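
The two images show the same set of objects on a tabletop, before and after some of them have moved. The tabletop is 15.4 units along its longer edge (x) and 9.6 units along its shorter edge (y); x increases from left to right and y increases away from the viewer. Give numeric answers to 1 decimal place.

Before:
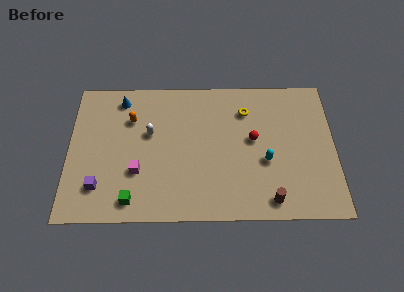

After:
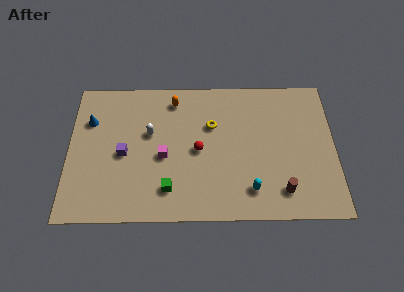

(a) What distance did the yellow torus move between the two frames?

2.2

The yellow torus moved from about (10.3, 7.3) to (8.3, 6.3), a distance of √(2.0² + 1.0²) ≈ 2.2.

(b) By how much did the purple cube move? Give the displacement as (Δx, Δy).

(1.4, 2.2)

From the two frames, the purple cube sits at roughly (1.8, 2.2) before and (3.2, 4.4) after.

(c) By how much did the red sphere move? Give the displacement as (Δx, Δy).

(-3.2, -0.7)

The red sphere started near (10.7, 5.3) and ended near (7.5, 4.6).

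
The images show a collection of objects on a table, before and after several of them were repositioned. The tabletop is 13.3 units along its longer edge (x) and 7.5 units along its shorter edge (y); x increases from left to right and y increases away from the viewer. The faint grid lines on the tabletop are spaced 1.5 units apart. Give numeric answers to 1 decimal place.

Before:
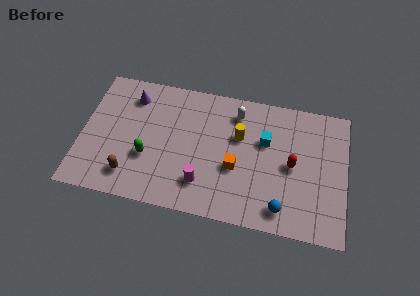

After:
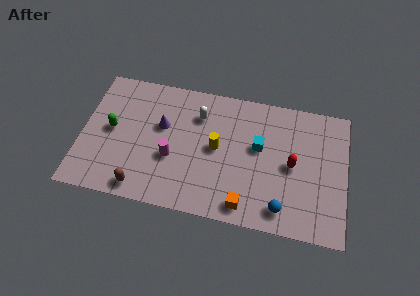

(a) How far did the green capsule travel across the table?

2.2

The green capsule moved from about (3.4, 2.7) to (1.5, 3.9), a distance of √(1.9² + 1.2²) ≈ 2.2.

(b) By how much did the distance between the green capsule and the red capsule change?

+1.8

They were about 7.3 units apart before and 9.1 after — 1.8 units further apart.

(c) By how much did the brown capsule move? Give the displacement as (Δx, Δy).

(0.6, -0.6)

The brown capsule started near (2.6, 1.5) and ended near (3.2, 0.9).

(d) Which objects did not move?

the red capsule and the blue sphere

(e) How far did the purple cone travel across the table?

2.1

The purple cone was near (2.4, 6.0) before and (4.0, 4.6) after, so it travelled √(1.6² + 1.4²) ≈ 2.1 units.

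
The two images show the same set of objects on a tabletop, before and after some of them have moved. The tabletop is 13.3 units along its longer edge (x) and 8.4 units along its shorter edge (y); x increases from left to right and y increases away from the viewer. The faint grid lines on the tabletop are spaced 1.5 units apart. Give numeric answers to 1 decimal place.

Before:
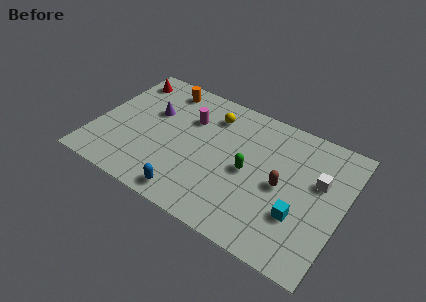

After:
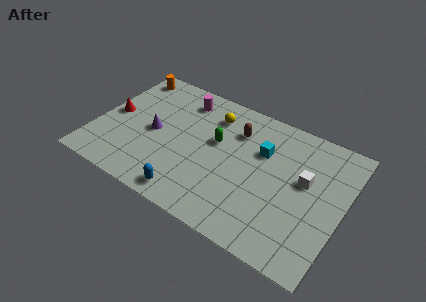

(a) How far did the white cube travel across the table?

0.8

The white cube moved from about (11.9, 5.2) to (11.2, 4.9), a distance of √(0.7² + 0.3²) ≈ 0.8.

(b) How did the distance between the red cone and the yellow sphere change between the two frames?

+0.7

The distance was about 4.9 in the first image and 5.6 in the second, so they moved 0.7 units further apart.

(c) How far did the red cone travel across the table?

2.8

From (1.0, 7.0) to (0.8, 4.2), the red cone covered √(0.2² + 2.8²) ≈ 2.8 units.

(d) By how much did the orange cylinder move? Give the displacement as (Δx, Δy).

(-2.1, 0.1)

From the two frames, the orange cylinder sits at roughly (3.1, 7.2) before and (1.0, 7.3) after.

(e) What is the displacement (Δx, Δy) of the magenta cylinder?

(-0.6, 1.1)

The magenta cylinder was at about (4.8, 5.8) and moved to about (4.2, 6.9).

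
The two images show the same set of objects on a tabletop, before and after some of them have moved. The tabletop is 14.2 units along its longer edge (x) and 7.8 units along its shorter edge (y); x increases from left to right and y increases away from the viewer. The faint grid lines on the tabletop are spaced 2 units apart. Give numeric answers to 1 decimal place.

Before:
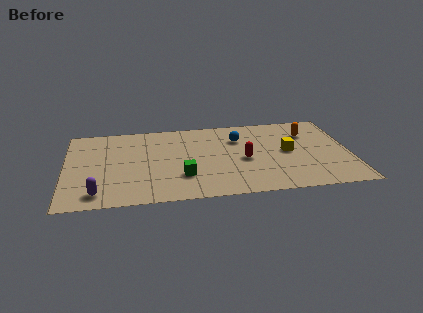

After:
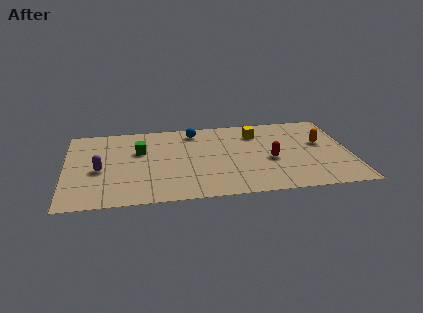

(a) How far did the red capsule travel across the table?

1.3

From (8.9, 3.5) to (10.2, 3.3), the red capsule covered √(1.3² + 0.2²) ≈ 1.3 units.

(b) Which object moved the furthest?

the green cube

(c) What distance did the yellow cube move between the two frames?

2.5

From (11.1, 4.0) to (9.6, 6.0), the yellow cube covered √(1.5² + 2.0²) ≈ 2.5 units.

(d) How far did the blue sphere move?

2.4

From (8.7, 5.6) to (6.5, 6.6), the blue sphere covered √(2.2² + 1.0²) ≈ 2.4 units.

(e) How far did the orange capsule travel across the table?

1.3

The orange capsule was near (12.2, 5.7) before and (12.8, 4.6) after, so it travelled √(0.6² + 1.1²) ≈ 1.3 units.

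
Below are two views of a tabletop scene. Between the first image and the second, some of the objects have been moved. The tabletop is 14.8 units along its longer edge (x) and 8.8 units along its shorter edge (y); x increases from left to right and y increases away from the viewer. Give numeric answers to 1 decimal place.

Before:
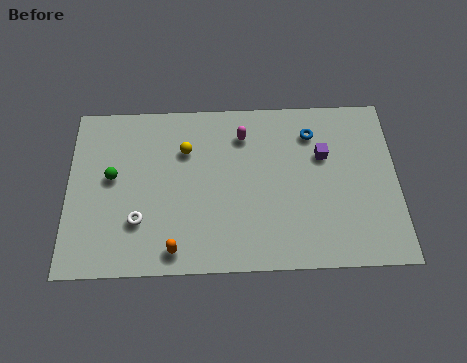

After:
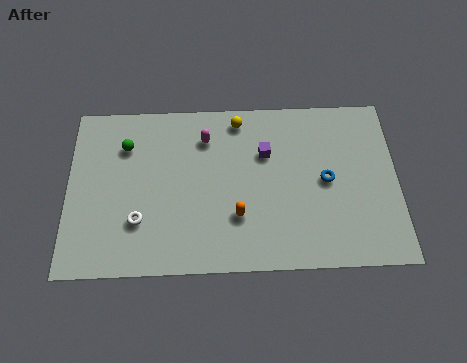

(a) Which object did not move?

the white torus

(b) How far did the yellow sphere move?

2.8

The yellow sphere moved from about (5.3, 6.2) to (7.7, 7.7), a distance of √(2.4² + 1.5²) ≈ 2.8.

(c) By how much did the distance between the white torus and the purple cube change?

-2.3

Before: roughly 8.9 units apart; after: 6.6. That's 2.3 units closer together.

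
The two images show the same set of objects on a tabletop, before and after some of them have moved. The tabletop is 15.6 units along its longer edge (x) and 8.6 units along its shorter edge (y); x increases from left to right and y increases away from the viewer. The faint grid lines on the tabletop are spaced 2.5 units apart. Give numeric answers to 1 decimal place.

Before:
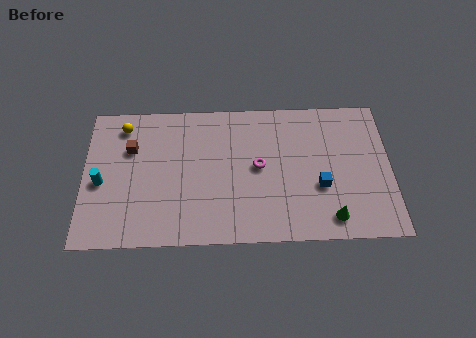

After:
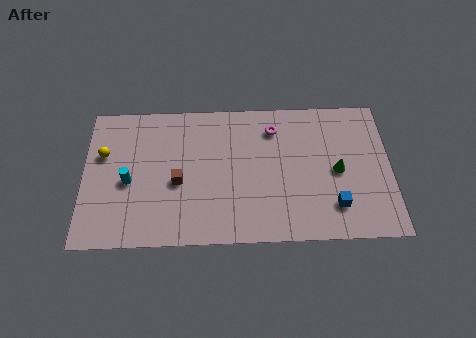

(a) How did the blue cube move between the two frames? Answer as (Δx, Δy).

(0.7, -1.2)

The blue cube started near (12.0, 3.2) and ended near (12.7, 2.0).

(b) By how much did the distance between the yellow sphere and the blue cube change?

+1.4

Before: roughly 10.8 units apart; after: 12.2. That's 1.4 units further apart.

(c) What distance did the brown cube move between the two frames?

3.2

The brown cube was near (2.4, 5.8) before and (4.8, 3.7) after, so it travelled √(2.4² + 2.1²) ≈ 3.2 units.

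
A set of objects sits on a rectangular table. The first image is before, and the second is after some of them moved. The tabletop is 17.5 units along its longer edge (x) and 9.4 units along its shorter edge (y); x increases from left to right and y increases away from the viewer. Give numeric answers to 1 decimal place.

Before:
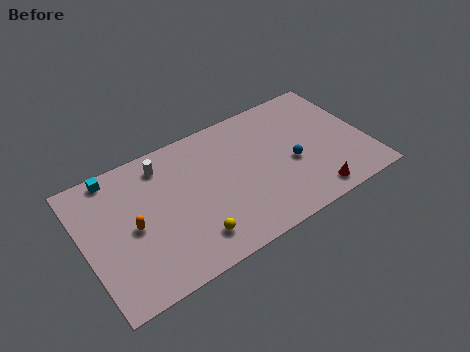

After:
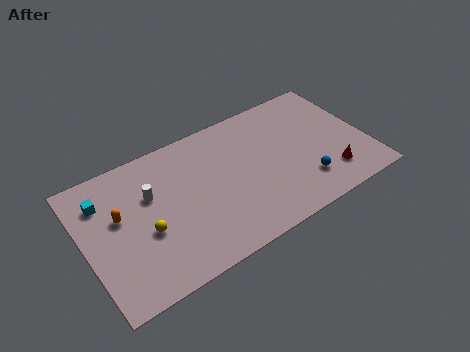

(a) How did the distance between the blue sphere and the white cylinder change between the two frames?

+1.4

Before: roughly 8.5 units apart; after: 9.9. That's 1.4 units further apart.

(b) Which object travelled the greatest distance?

the yellow sphere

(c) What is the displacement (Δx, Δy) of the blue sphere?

(0.5, -1.7)

From the two frames, the blue sphere sits at roughly (12.8, 4.0) before and (13.3, 2.3) after.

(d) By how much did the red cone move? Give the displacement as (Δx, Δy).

(1.3, 0.9)

The red cone started near (13.6, 1.2) and ended near (14.9, 2.1).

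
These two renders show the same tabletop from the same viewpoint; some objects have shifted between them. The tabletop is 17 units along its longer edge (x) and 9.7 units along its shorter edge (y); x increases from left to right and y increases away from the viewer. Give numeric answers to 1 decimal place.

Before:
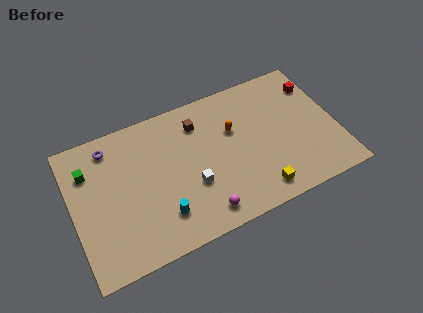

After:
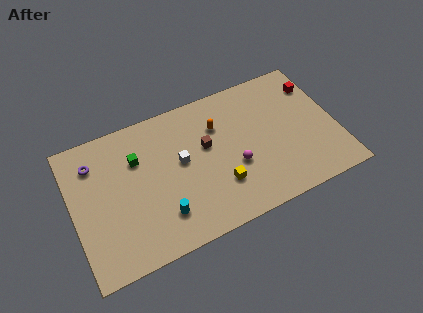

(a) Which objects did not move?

the red cube and the cyan cylinder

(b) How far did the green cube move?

3.1

The green cube moved from about (1.2, 7.1) to (4.3, 6.7), a distance of √(3.1² + 0.4²) ≈ 3.1.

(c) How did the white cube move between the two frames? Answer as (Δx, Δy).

(-0.5, 1.9)

The white cube started near (7.5, 3.5) and ended near (7.0, 5.4).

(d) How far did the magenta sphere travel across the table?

3.3

From (7.9, 1.4) to (10.3, 3.7), the magenta sphere covered √(2.4² + 2.3²) ≈ 3.3 units.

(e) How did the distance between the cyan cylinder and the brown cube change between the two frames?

-1.3

The distance was about 6.1 in the first image and 4.8 in the second, so they moved 1.3 units closer together.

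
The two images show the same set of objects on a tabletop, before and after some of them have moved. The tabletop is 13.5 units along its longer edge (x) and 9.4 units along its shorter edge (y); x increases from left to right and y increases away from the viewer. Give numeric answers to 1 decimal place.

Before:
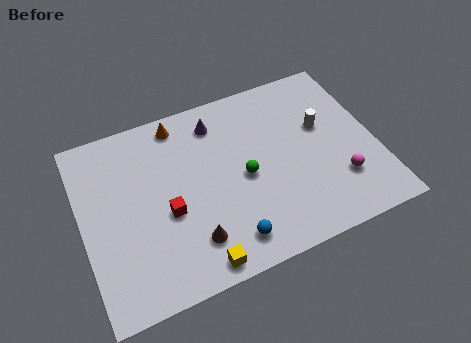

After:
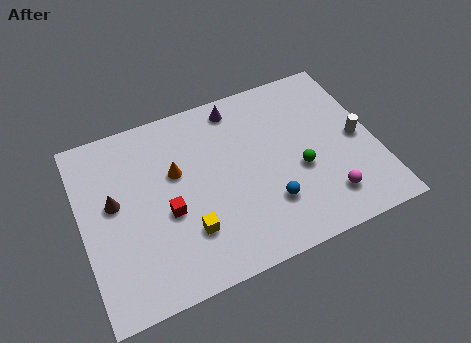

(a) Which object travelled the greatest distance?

the brown cone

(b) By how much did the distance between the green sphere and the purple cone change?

+1.6

They were about 3.4 units apart before and 5.0 after — 1.6 units further apart.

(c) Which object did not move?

the red cube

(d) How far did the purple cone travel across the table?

1.1

The purple cone was near (6.5, 7.7) before and (7.5, 8.2) after, so it travelled √(1.0² + 0.5²) ≈ 1.1 units.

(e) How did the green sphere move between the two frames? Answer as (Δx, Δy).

(2.5, -0.6)

The green sphere started near (7.4, 4.4) and ended near (9.9, 3.8).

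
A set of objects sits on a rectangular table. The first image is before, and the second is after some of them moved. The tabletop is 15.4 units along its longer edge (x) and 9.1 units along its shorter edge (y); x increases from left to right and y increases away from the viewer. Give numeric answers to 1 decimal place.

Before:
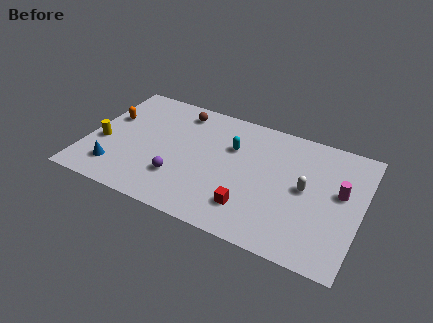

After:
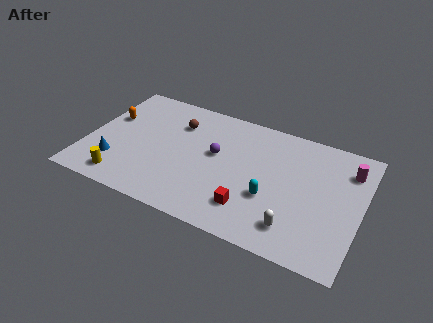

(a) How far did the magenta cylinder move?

1.8

The magenta cylinder was near (14.2, 5.2) before and (14.5, 7.0) after, so it travelled √(0.3² + 1.8²) ≈ 1.8 units.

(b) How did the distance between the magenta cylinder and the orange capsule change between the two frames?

+0.4

Before: roughly 13.2 units apart; after: 13.6. That's 0.4 units further apart.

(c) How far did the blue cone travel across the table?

0.5

From (1.9, 1.9) to (1.8, 2.4), the blue cone covered √(0.1² + 0.5²) ≈ 0.5 units.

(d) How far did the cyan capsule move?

3.8

From (8.0, 6.1) to (10.5, 3.3), the cyan capsule covered √(2.5² + 2.8²) ≈ 3.8 units.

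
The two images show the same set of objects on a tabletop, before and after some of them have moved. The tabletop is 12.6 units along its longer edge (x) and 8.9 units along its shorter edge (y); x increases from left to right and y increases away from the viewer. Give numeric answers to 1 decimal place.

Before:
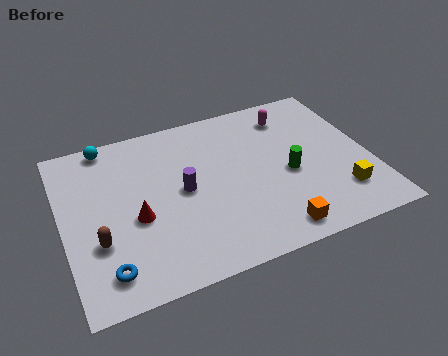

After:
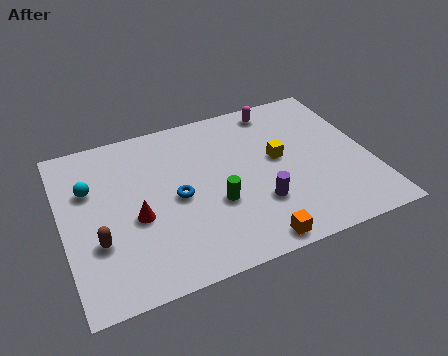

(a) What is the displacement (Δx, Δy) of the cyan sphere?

(-0.9, -2.2)

The cyan sphere started near (2.1, 8.1) and ended near (1.2, 5.9).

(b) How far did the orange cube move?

0.9

From (8.2, 1.1) to (7.3, 0.8), the orange cube covered √(0.9² + 0.3²) ≈ 0.9 units.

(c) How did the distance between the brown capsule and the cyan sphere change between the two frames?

-2.3

They were about 5.2 units apart before and 2.9 after — 2.3 units closer together.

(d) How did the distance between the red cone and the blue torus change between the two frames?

-0.8

They were about 2.6 units apart before and 1.8 after — 0.8 units closer together.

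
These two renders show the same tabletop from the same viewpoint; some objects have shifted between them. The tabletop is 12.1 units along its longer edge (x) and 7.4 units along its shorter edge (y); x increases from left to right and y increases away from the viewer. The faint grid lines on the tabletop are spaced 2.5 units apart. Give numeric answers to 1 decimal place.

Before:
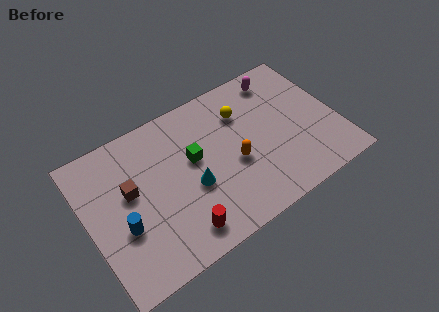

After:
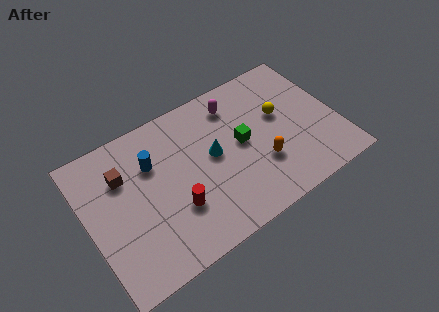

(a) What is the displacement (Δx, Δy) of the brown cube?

(-0.2, 0.9)

The brown cube started near (2.1, 4.3) and ended near (1.9, 5.2).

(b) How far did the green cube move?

2.3

From (5.2, 4.3) to (7.5, 3.9), the green cube covered √(2.3² + 0.4²) ≈ 2.3 units.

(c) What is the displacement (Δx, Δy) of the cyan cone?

(1.2, 1.0)

The cyan cone was at about (4.9, 3.0) and moved to about (6.1, 4.0).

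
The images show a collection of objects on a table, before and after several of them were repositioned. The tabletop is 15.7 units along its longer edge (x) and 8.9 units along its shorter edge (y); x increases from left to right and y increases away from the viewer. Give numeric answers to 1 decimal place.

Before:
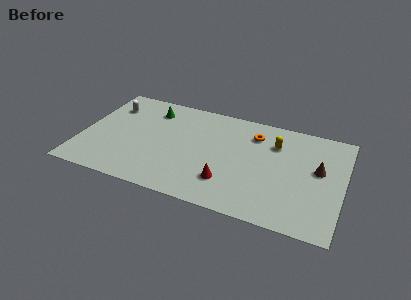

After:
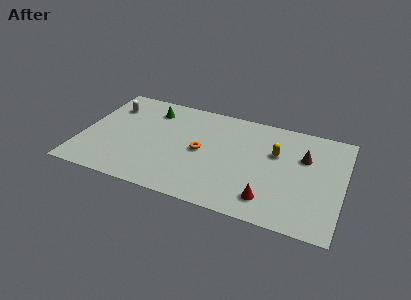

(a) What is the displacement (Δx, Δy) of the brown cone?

(-0.9, 0.8)

The brown cone started near (14.2, 5.1) and ended near (13.3, 5.9).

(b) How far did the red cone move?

2.6

The red cone moved from about (9.0, 2.3) to (11.5, 1.7), a distance of √(2.5² + 0.6²) ≈ 2.6.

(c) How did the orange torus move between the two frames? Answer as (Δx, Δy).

(-3.0, -2.5)

The orange torus was at about (10.2, 6.9) and moved to about (7.2, 4.4).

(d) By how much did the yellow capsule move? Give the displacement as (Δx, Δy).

(0.1, -0.8)

The yellow capsule was at about (11.5, 6.5) and moved to about (11.6, 5.7).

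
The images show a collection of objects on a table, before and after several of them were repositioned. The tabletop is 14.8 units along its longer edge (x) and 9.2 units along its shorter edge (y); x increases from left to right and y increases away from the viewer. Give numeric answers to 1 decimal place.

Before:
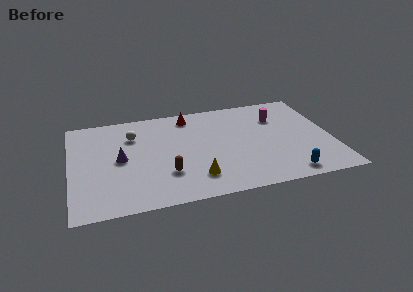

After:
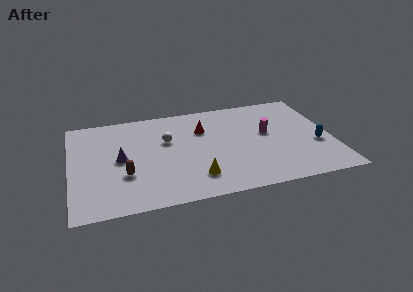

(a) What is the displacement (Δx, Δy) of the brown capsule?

(-2.3, 0.4)

The brown capsule was at about (5.3, 2.7) and moved to about (3.0, 3.1).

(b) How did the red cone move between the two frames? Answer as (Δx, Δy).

(0.7, -1.5)

From the two frames, the red cone sits at roughly (6.9, 7.9) before and (7.6, 6.4) after.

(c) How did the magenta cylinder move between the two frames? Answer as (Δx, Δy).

(-0.7, -1.4)

The magenta cylinder was at about (11.9, 6.6) and moved to about (11.2, 5.2).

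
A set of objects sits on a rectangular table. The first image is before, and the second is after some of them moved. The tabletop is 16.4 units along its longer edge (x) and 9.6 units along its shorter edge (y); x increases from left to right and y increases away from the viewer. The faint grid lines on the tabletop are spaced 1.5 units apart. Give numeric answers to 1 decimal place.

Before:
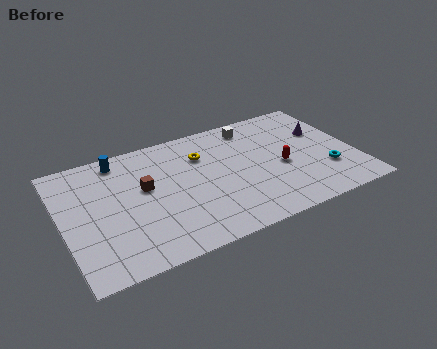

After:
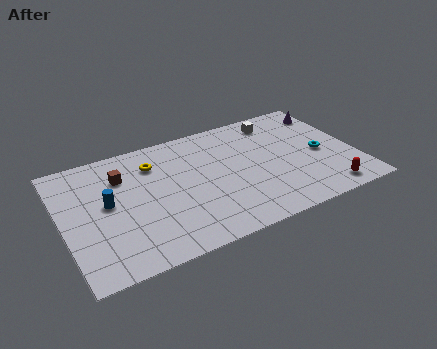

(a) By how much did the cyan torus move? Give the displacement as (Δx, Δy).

(-0.1, 1.5)

From the two frames, the cyan torus sits at roughly (14.6, 2.9) before and (14.5, 4.4) after.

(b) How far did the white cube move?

1.4

From (11.1, 8.2) to (12.5, 8.1), the white cube covered √(1.4² + 0.1²) ≈ 1.4 units.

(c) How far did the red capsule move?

3.7

The red capsule moved from about (12.2, 4.2) to (14.3, 1.2), a distance of √(2.1² + 3.0²) ≈ 3.7.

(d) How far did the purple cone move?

1.7

The purple cone moved from about (14.9, 6.2) to (15.5, 7.8), a distance of √(0.6² + 1.6²) ≈ 1.7.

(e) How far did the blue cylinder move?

3.4

The blue cylinder moved from about (3.5, 8.4) to (2.5, 5.2), a distance of √(1.0² + 3.2²) ≈ 3.4.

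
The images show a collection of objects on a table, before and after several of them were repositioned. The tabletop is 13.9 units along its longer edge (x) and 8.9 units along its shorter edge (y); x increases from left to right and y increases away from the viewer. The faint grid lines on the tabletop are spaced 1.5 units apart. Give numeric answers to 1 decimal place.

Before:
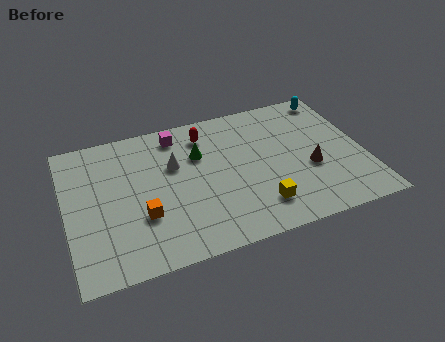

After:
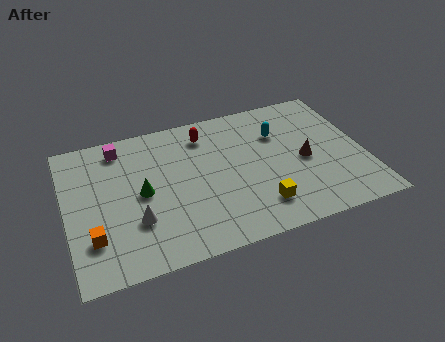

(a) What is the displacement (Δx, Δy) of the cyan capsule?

(-2.8, -1.7)

From the two frames, the cyan capsule sits at roughly (12.9, 7.9) before and (10.1, 6.2) after.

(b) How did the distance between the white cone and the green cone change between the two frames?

+0.4

Before: roughly 1.2 units apart; after: 1.6. That's 0.4 units further apart.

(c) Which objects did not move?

the yellow cube and the red capsule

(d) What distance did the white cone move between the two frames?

3.5

The white cone moved from about (5.1, 5.7) to (3.1, 2.8), a distance of √(2.0² + 2.9²) ≈ 3.5.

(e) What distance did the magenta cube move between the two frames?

2.7

From (5.4, 7.6) to (2.7, 7.6), the magenta cube covered √(2.7² + 0.0²) ≈ 2.7 units.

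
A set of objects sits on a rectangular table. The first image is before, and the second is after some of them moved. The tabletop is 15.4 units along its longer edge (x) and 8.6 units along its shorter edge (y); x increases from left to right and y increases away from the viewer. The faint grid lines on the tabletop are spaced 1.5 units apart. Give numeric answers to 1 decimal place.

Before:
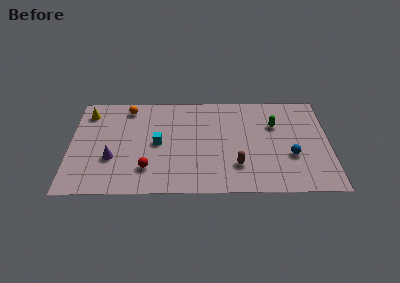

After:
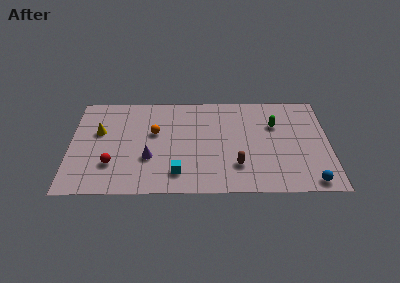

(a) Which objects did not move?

the green capsule and the brown capsule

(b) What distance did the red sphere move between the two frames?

2.1

From (4.6, 2.1) to (2.5, 2.5), the red sphere covered √(2.1² + 0.4²) ≈ 2.1 units.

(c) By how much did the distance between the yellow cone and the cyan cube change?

+0.9

The distance was about 5.0 in the first image and 5.9 in the second, so they moved 0.9 units further apart.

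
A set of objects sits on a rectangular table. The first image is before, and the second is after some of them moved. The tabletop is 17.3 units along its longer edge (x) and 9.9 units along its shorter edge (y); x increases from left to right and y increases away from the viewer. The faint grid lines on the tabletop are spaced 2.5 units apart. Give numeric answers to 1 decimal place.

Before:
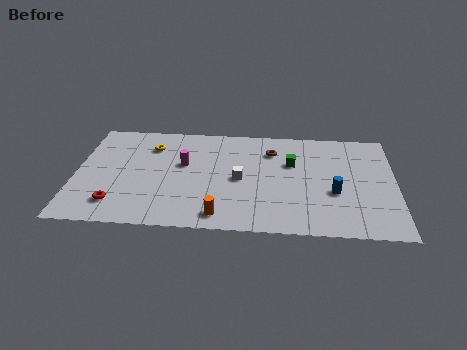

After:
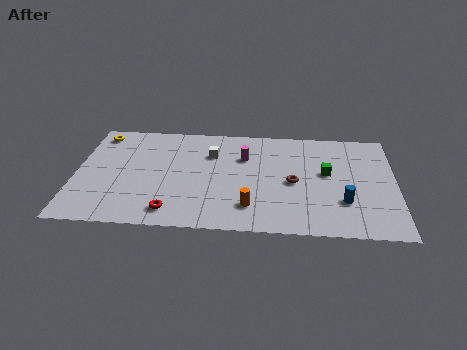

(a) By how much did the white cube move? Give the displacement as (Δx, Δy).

(-1.6, 2.3)

The white cube was at about (8.9, 4.7) and moved to about (7.3, 7.0).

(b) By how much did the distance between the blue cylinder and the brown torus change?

-1.9

Before: roughly 5.0 units apart; after: 3.1. That's 1.9 units closer together.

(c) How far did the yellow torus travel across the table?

3.1

From (4.0, 7.5) to (1.1, 8.5), the yellow torus covered √(2.9² + 1.0²) ≈ 3.1 units.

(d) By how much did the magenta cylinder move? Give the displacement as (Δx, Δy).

(3.3, 0.9)

From the two frames, the magenta cylinder sits at roughly (5.8, 5.9) before and (9.1, 6.8) after.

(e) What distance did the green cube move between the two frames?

2.1

The green cube was near (11.7, 6.4) before and (13.6, 5.6) after, so it travelled √(1.9² + 0.8²) ≈ 2.1 units.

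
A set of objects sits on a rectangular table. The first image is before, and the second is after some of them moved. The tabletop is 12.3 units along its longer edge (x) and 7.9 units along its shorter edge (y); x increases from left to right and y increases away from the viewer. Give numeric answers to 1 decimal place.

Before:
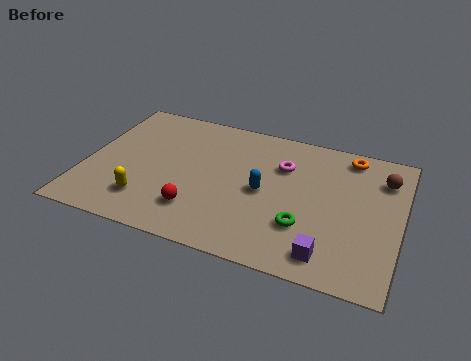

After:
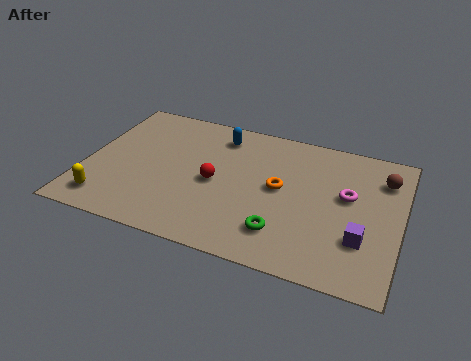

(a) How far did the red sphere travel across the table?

1.9

From (4.6, 1.9) to (5.1, 3.7), the red sphere covered √(0.5² + 1.8²) ≈ 1.9 units.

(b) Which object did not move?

the brown sphere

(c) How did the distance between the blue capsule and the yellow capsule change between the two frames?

+1.7

They were about 4.8 units apart before and 6.5 after — 1.7 units further apart.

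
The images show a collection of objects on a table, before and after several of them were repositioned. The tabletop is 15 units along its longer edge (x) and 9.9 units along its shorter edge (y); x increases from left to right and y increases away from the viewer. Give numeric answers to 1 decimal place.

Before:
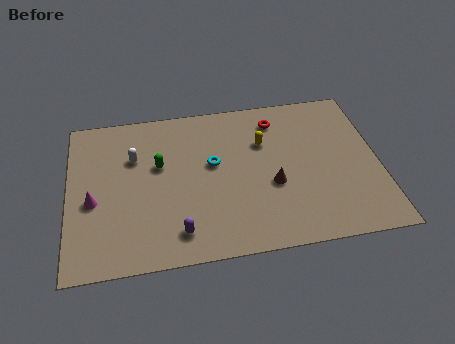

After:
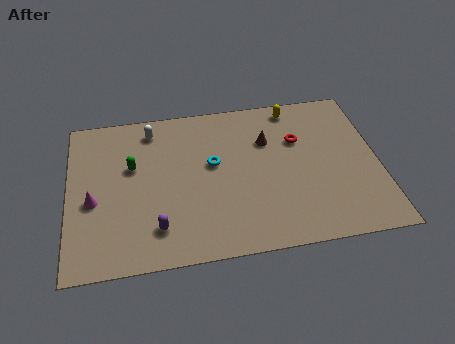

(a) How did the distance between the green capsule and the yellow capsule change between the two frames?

+3.3

They were about 5.1 units apart before and 8.4 after — 3.3 units further apart.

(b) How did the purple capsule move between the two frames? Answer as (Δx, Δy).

(-1.0, 0.4)

The purple capsule started near (5.2, 1.7) and ended near (4.2, 2.1).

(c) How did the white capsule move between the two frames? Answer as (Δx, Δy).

(0.9, 1.7)

The white capsule started near (3.2, 6.7) and ended near (4.1, 8.4).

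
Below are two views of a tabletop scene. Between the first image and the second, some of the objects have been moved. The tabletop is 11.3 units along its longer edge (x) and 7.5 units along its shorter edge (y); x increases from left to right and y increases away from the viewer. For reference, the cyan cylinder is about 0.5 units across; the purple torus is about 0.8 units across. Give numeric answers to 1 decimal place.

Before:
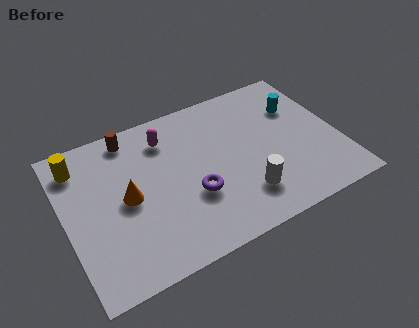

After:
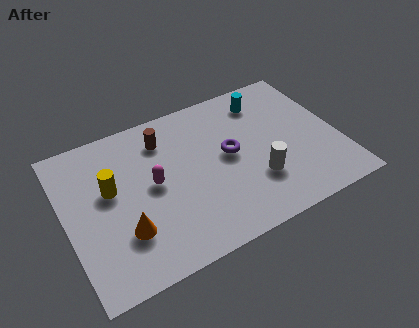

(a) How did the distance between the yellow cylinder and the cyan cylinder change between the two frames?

-2.2

The distance was about 9.1 in the first image and 6.9 in the second, so they moved 2.2 units closer together.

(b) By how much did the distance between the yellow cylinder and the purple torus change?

-0.6

The distance was about 5.5 in the first image and 4.9 in the second, so they moved 0.6 units closer together.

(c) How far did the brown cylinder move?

1.5

From (3.0, 6.6) to (4.3, 5.9), the brown cylinder covered √(1.3² + 0.7²) ≈ 1.5 units.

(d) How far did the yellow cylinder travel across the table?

2.0

From (0.8, 6.1) to (1.9, 4.4), the yellow cylinder covered √(1.1² + 1.7²) ≈ 2.0 units.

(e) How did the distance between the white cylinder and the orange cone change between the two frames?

+0.5

They were about 5.0 units apart before and 5.5 after — 0.5 units further apart.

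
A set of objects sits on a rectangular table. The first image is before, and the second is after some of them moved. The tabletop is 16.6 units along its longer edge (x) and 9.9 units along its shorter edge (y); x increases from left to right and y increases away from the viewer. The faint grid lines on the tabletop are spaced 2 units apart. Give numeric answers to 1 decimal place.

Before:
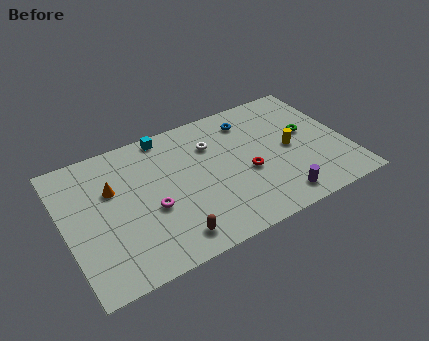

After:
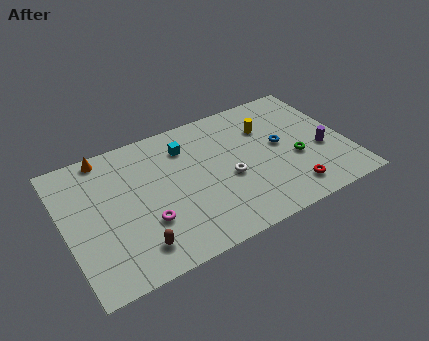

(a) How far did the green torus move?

2.0

From (14.5, 5.6) to (13.5, 3.9), the green torus covered √(1.0² + 1.7²) ≈ 2.0 units.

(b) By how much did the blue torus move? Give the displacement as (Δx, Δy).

(1.5, -2.7)

From the two frames, the blue torus sits at roughly (11.3, 8.0) before and (12.8, 5.3) after.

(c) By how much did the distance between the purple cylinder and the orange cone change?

+2.9

The distance was about 10.4 in the first image and 13.3 in the second, so they moved 2.9 units further apart.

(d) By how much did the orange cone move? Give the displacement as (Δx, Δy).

(-0.1, 2.6)

The orange cone was at about (2.9, 6.4) and moved to about (2.8, 9.0).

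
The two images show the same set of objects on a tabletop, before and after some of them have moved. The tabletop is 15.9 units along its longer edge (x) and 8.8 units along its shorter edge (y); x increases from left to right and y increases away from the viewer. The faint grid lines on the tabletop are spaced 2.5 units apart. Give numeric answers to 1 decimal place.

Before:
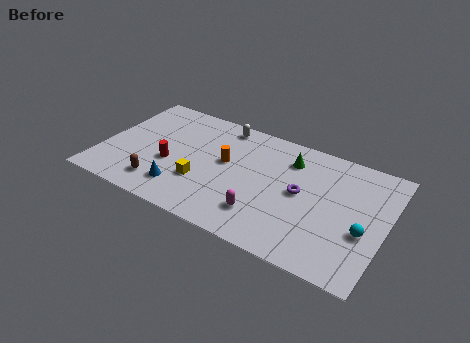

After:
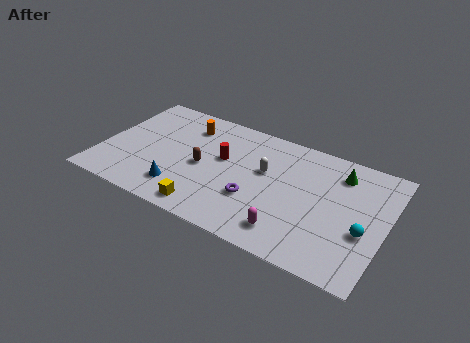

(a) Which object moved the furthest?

the white capsule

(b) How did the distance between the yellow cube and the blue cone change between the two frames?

+0.4

The distance was about 1.4 in the first image and 1.8 in the second, so they moved 0.4 units further apart.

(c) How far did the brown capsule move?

3.2

The brown capsule moved from about (3.6, 1.7) to (5.7, 4.1), a distance of √(2.1² + 2.4²) ≈ 3.2.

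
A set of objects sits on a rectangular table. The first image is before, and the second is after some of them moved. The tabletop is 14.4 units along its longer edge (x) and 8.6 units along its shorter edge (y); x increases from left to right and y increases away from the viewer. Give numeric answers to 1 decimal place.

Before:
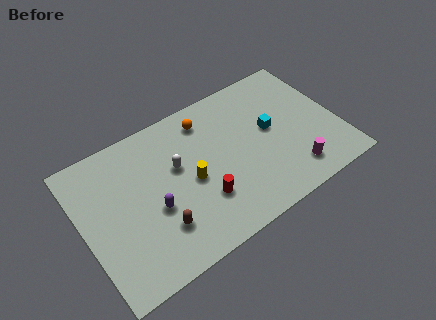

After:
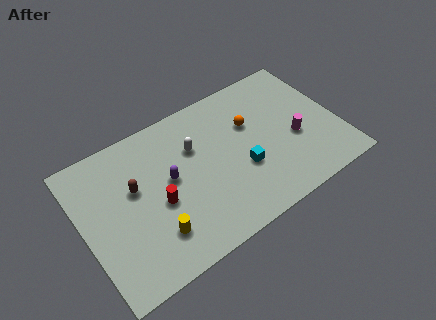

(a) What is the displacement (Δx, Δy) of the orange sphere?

(2.3, -1.5)

From the two frames, the orange sphere sits at roughly (7.4, 7.1) before and (9.7, 5.6) after.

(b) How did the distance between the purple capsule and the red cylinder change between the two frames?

-1.5

They were about 2.8 units apart before and 1.3 after — 1.5 units closer together.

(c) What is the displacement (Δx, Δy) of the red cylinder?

(-2.3, 1.1)

The red cylinder was at about (6.4, 2.6) and moved to about (4.1, 3.7).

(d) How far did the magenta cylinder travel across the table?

2.0

The magenta cylinder was near (11.4, 1.6) before and (11.9, 3.5) after, so it travelled √(0.5² + 1.9²) ≈ 2.0 units.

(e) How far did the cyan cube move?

2.4

The cyan cube moved from about (10.7, 4.7) to (8.8, 3.2), a distance of √(1.9² + 1.5²) ≈ 2.4.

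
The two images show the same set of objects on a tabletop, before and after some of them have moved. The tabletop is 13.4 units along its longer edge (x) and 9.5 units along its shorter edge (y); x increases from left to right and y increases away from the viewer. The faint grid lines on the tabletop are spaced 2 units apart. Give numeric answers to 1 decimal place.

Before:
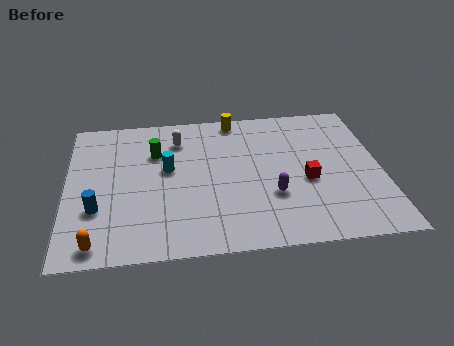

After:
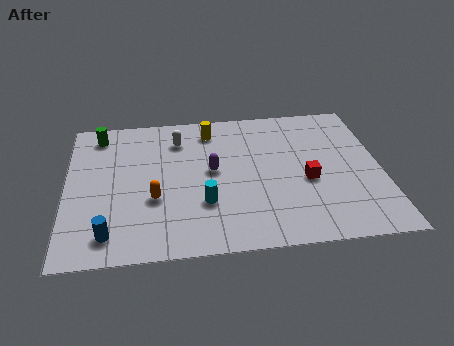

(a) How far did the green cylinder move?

2.8

The green cylinder moved from about (3.8, 6.6) to (1.4, 8.1), a distance of √(2.4² + 1.5²) ≈ 2.8.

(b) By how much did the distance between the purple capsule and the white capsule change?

-3.0

They were about 5.7 units apart before and 2.7 after — 3.0 units closer together.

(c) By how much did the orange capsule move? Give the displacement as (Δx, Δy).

(2.4, 2.5)

From the two frames, the orange capsule sits at roughly (1.3, 1.0) before and (3.7, 3.5) after.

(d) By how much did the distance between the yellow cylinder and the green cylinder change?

+0.8

They were about 4.0 units apart before and 4.8 after — 0.8 units further apart.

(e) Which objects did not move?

the red cube and the white capsule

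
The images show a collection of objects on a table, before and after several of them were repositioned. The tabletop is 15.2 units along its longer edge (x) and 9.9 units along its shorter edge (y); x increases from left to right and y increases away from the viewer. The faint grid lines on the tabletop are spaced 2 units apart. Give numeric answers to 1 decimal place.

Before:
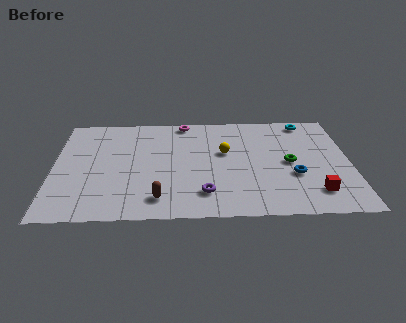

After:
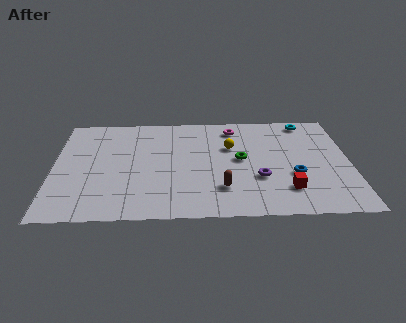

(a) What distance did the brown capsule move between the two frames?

3.3

From (5.4, 1.7) to (8.6, 2.5), the brown capsule covered √(3.2² + 0.8²) ≈ 3.3 units.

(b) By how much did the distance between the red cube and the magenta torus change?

-3.1

They were about 9.6 units apart before and 6.5 after — 3.1 units closer together.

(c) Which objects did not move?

the blue torus and the cyan torus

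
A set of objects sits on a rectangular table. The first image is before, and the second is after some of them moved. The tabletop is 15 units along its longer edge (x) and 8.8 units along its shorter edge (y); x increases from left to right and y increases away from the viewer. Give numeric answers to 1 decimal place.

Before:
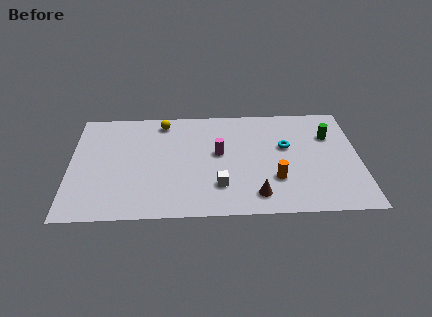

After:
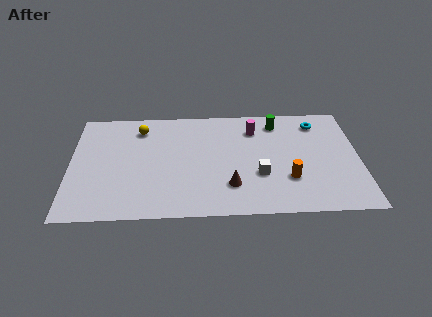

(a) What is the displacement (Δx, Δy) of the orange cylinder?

(0.7, 0.0)

The orange cylinder started near (10.6, 2.7) and ended near (11.3, 2.7).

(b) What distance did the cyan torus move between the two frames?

2.5

The cyan torus was near (11.2, 5.3) before and (12.9, 7.2) after, so it travelled √(1.7² + 1.9²) ≈ 2.5 units.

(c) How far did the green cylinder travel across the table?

3.0

The green cylinder was near (13.5, 6.1) before and (10.8, 7.3) after, so it travelled √(2.7² + 1.2²) ≈ 3.0 units.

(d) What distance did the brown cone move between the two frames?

1.5

The brown cone was near (9.6, 1.5) before and (8.3, 2.3) after, so it travelled √(1.3² + 0.8²) ≈ 1.5 units.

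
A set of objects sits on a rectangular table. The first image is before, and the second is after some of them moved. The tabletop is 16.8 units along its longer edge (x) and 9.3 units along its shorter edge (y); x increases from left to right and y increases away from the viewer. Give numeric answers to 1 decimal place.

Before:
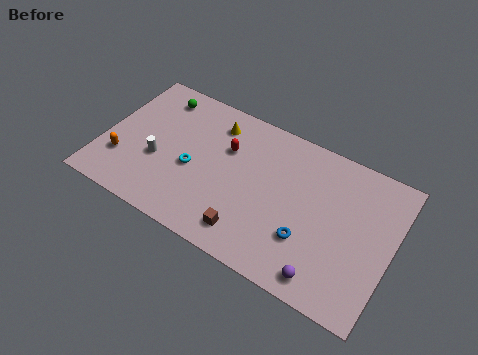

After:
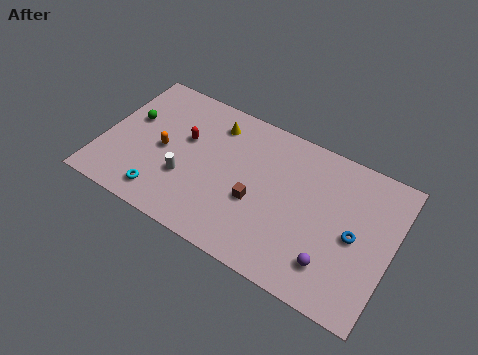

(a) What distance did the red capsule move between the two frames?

2.5

The red capsule was near (7.0, 6.2) before and (4.6, 5.7) after, so it travelled √(2.4² + 0.5²) ≈ 2.5 units.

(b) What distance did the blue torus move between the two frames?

2.9

The blue torus was near (12.2, 2.9) before and (14.7, 4.4) after, so it travelled √(2.5² + 1.5²) ≈ 2.9 units.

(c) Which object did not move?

the yellow cone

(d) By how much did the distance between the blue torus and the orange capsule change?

+0.3

The distance was about 10.9 in the first image and 11.2 in the second, so they moved 0.3 units further apart.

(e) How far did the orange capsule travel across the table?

2.8

The orange capsule was near (1.3, 2.7) before and (3.5, 4.4) after, so it travelled √(2.2² + 1.7²) ≈ 2.8 units.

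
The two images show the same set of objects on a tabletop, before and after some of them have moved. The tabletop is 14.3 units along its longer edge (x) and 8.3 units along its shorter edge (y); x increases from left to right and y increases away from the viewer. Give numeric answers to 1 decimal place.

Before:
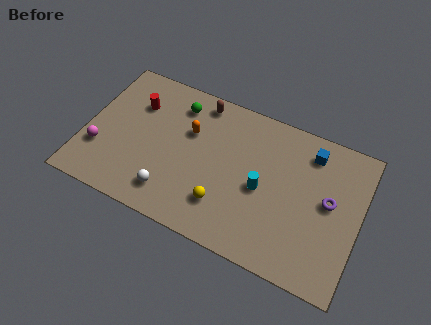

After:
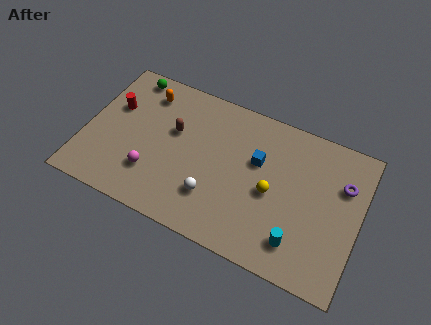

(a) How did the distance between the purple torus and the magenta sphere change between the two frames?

-1.8

They were about 12.0 units apart before and 10.2 after — 1.8 units closer together.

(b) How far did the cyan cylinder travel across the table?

3.0

The cyan cylinder was near (9.3, 3.8) before and (11.4, 1.7) after, so it travelled √(2.1² + 2.1²) ≈ 3.0 units.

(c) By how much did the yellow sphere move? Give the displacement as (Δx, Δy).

(2.3, 1.7)

The yellow sphere started near (7.5, 2.1) and ended near (9.8, 3.8).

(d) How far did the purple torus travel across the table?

1.3

The purple torus was near (12.7, 4.5) before and (13.3, 5.7) after, so it travelled √(0.6² + 1.2²) ≈ 1.3 units.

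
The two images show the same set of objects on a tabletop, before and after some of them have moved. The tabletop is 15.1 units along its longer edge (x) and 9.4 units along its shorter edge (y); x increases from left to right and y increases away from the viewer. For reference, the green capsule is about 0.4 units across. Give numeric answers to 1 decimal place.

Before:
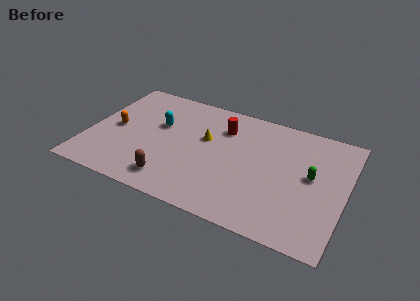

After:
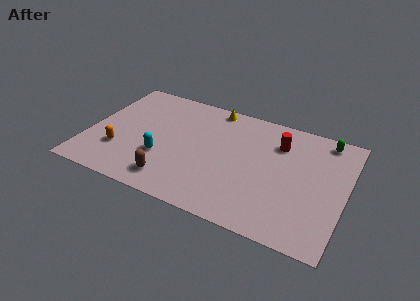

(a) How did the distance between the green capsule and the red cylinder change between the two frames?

-2.8

Before: roughly 5.7 units apart; after: 2.9. That's 2.8 units closer together.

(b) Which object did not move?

the brown capsule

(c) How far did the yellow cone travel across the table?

2.8

From (6.8, 5.7) to (6.9, 8.5), the yellow cone covered √(0.1² + 2.8²) ≈ 2.8 units.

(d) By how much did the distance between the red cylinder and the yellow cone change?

+2.8

Before: roughly 1.6 units apart; after: 4.4. That's 2.8 units further apart.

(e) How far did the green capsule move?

3.2

From (13.1, 5.1) to (13.6, 8.3), the green capsule covered √(0.5² + 3.2²) ≈ 3.2 units.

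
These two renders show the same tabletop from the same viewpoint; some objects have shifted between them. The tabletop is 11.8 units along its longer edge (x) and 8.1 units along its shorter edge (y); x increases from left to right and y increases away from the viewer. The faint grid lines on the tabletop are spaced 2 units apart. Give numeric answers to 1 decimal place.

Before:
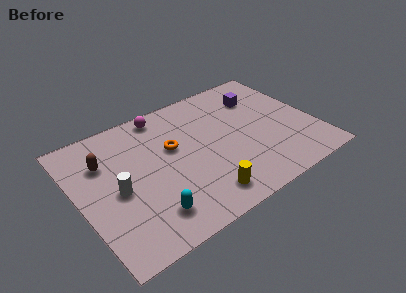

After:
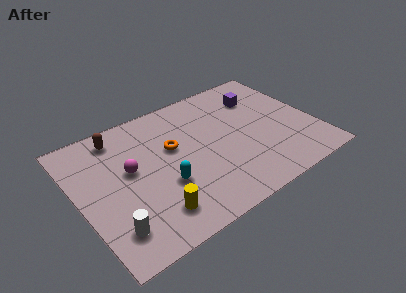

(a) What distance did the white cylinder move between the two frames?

2.1

The white cylinder moved from about (1.8, 3.7) to (1.2, 1.7), a distance of √(0.6² + 2.0²) ≈ 2.1.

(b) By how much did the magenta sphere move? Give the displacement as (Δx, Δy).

(-2.1, -2.6)

From the two frames, the magenta sphere sits at roughly (4.7, 7.2) before and (2.6, 4.6) after.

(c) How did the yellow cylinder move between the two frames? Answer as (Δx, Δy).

(-2.4, 0.3)

The yellow cylinder was at about (5.6, 1.3) and moved to about (3.2, 1.6).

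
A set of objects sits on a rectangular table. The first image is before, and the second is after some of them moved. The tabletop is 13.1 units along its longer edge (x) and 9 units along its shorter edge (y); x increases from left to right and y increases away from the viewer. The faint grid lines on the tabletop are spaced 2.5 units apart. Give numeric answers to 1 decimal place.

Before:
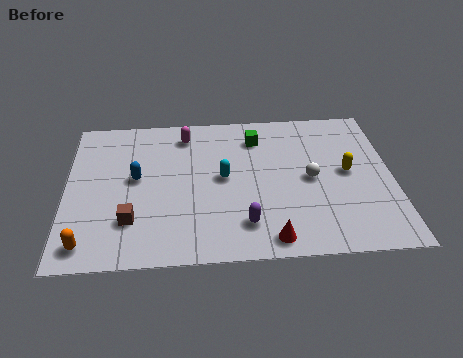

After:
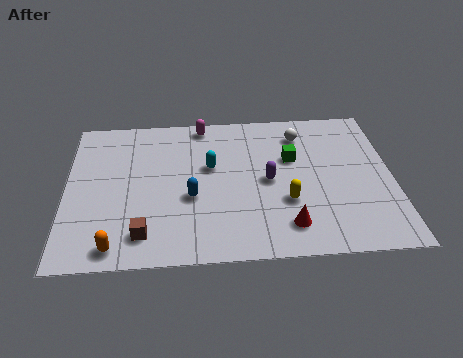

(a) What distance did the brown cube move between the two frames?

0.9

The brown cube was near (2.6, 2.4) before and (3.1, 1.6) after, so it travelled √(0.5² + 0.8²) ≈ 0.9 units.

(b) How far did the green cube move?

2.0

The green cube moved from about (7.7, 7.1) to (9.1, 5.7), a distance of √(1.4² + 1.4²) ≈ 2.0.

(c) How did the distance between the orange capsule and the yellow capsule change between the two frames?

-3.9

Before: roughly 11.0 units apart; after: 7.1. That's 3.9 units closer together.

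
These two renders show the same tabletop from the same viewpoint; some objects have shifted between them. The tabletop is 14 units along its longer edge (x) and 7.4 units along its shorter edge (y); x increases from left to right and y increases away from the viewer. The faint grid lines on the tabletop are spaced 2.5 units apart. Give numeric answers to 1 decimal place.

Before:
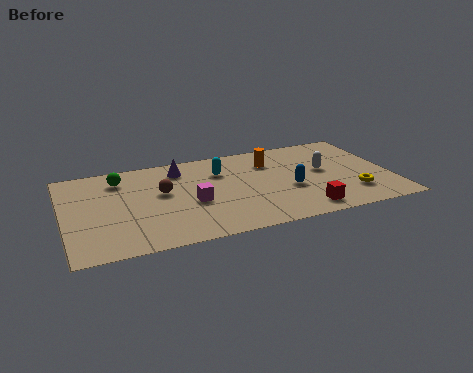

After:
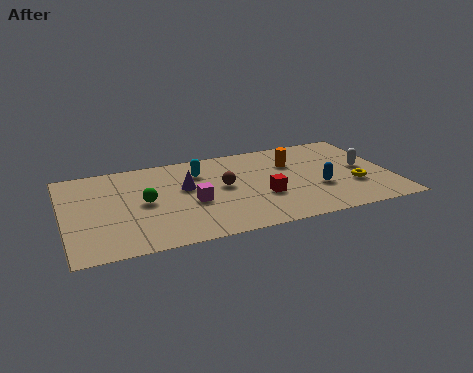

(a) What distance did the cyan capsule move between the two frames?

0.9

The cyan capsule moved from about (6.8, 5.3) to (5.9, 5.5), a distance of √(0.9² + 0.2²) ≈ 0.9.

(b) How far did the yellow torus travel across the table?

0.6

The yellow torus was near (12.2, 1.9) before and (12.3, 2.5) after, so it travelled √(0.1² + 0.6²) ≈ 0.6 units.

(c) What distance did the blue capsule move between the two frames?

1.2

The blue capsule moved from about (9.6, 3.0) to (10.8, 2.7), a distance of √(1.2² + 0.3²) ≈ 1.2.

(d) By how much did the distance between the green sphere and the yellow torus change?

-1.5

The distance was about 10.5 in the first image and 9.0 in the second, so they moved 1.5 units closer together.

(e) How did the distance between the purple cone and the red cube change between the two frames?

-3.3

Before: roughly 6.9 units apart; after: 3.6. That's 3.3 units closer together.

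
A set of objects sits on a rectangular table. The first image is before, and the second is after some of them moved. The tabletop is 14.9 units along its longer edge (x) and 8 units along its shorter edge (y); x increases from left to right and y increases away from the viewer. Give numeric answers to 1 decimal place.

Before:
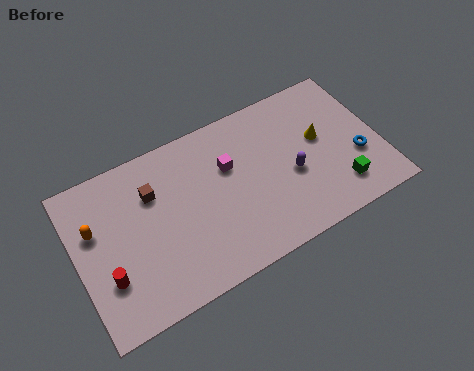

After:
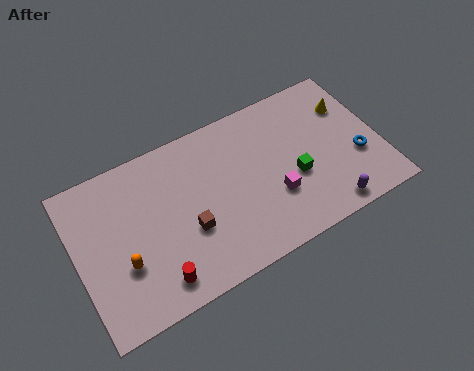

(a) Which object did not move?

the blue torus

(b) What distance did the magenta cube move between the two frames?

3.1

From (7.6, 5.2) to (9.5, 2.7), the magenta cube covered √(1.9² + 2.5²) ≈ 3.1 units.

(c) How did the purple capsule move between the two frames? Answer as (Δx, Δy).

(1.4, -2.5)

The purple capsule was at about (10.5, 3.4) and moved to about (11.9, 0.9).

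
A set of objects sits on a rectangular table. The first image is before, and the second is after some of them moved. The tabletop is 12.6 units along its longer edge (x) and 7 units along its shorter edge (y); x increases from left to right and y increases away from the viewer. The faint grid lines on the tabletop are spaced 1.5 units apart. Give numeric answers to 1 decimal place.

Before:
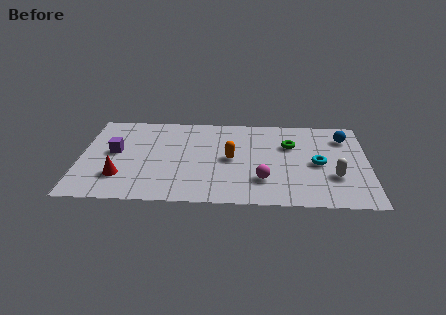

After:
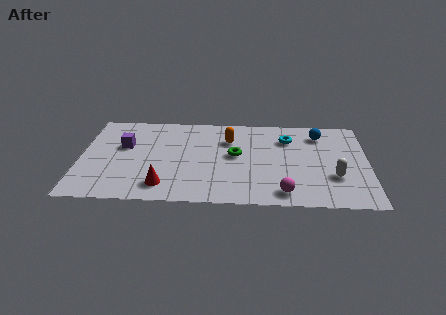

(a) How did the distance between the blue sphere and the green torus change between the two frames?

+1.6

The distance was about 2.5 in the first image and 4.1 in the second, so they moved 1.6 units further apart.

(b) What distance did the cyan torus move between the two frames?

2.3

The cyan torus was near (10.4, 3.3) before and (9.1, 5.2) after, so it travelled √(1.3² + 1.9²) ≈ 2.3 units.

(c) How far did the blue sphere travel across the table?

1.1

From (11.6, 5.4) to (10.5, 5.6), the blue sphere covered √(1.1² + 0.2²) ≈ 1.1 units.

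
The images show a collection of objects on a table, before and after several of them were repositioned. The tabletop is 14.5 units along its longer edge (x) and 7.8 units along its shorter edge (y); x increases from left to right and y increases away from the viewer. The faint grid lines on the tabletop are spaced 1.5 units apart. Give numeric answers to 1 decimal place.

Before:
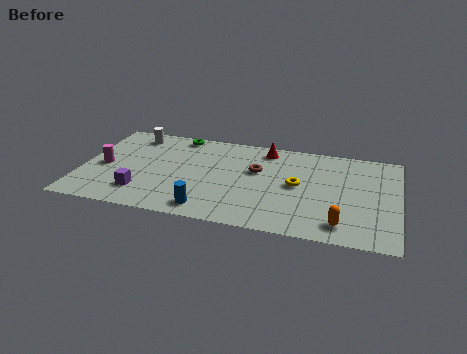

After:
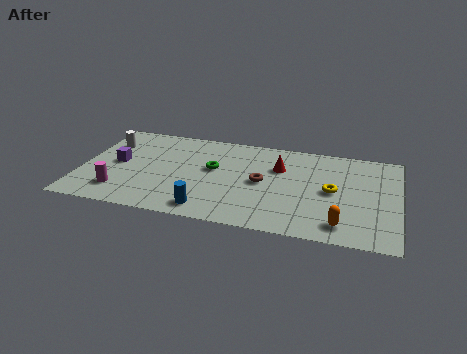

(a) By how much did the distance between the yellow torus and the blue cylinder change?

+1.3

They were about 4.9 units apart before and 6.2 after — 1.3 units further apart.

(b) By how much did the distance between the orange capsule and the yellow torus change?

-0.8

The distance was about 3.4 in the first image and 2.6 in the second, so they moved 0.8 units closer together.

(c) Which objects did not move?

the orange capsule and the blue cylinder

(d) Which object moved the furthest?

the green torus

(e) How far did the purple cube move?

2.6

The purple cube moved from about (2.9, 1.8) to (1.6, 4.0), a distance of √(1.3² + 2.2²) ≈ 2.6.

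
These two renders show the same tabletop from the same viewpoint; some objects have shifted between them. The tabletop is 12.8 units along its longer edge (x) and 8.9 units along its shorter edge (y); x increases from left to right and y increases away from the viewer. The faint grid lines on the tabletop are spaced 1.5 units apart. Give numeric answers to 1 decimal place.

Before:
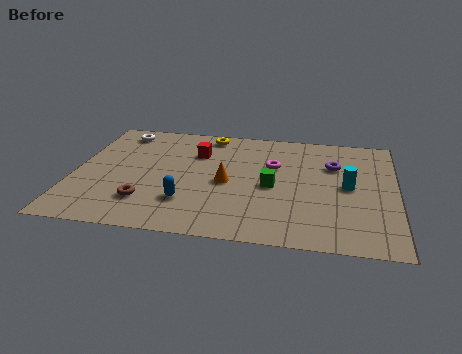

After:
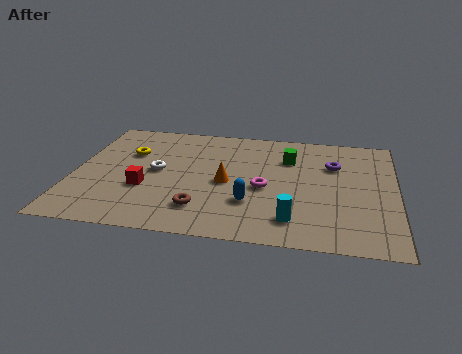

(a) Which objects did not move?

the purple torus and the orange cone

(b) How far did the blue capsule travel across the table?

2.5

The blue capsule was near (4.6, 2.4) before and (7.1, 2.7) after, so it travelled √(2.5² + 0.3²) ≈ 2.5 units.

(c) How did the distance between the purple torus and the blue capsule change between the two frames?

-2.1

Before: roughly 6.8 units apart; after: 4.7. That's 2.1 units closer together.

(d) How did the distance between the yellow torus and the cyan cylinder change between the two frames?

+1.3

They were about 6.6 units apart before and 7.9 after — 1.3 units further apart.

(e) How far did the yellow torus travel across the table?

3.7

From (5.2, 7.9) to (2.1, 5.9), the yellow torus covered √(3.1² + 2.0²) ≈ 3.7 units.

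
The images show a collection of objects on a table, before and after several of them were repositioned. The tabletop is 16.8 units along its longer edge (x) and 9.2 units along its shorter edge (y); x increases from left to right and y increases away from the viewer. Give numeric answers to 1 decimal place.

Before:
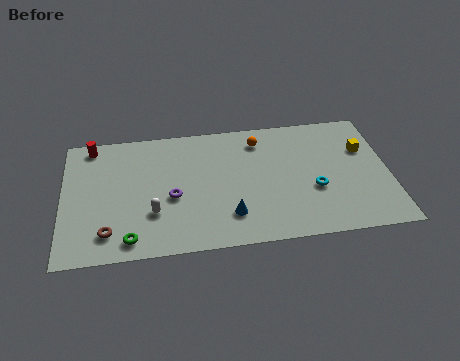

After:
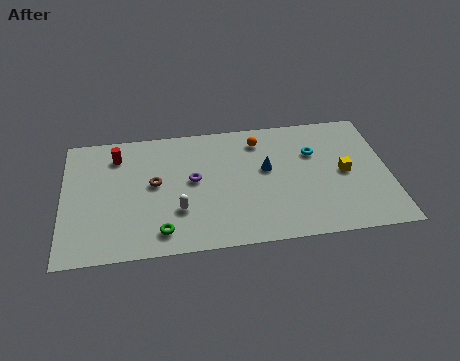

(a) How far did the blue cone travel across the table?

3.7

The blue cone moved from about (8.5, 2.2) to (10.5, 5.3), a distance of √(2.0² + 3.1²) ≈ 3.7.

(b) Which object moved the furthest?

the brown torus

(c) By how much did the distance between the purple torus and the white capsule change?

+0.8

Before: roughly 1.4 units apart; after: 2.2. That's 0.8 units further apart.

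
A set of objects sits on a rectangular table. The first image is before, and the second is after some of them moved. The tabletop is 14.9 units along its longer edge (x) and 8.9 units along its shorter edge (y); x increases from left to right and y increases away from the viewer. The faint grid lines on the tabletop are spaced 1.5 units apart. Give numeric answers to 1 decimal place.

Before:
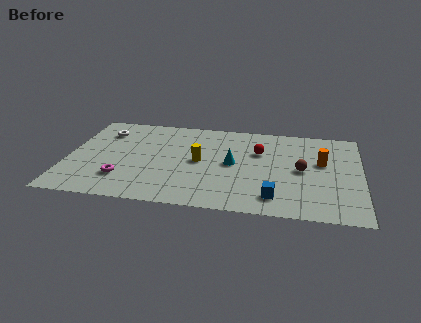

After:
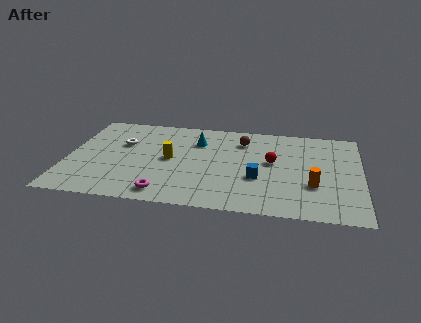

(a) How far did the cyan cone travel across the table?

2.8

The cyan cone moved from about (8.4, 4.5) to (6.5, 6.5), a distance of √(1.9² + 2.0²) ≈ 2.8.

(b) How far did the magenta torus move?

2.5

The magenta torus was near (2.9, 2.3) before and (5.1, 1.2) after, so it travelled √(2.2² + 1.1²) ≈ 2.5 units.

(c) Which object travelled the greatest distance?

the brown sphere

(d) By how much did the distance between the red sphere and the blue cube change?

-2.6

The distance was about 4.4 in the first image and 1.8 in the second, so they moved 2.6 units closer together.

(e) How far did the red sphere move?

1.1

The red sphere was near (9.7, 5.9) before and (10.4, 5.0) after, so it travelled √(0.7² + 0.9²) ≈ 1.1 units.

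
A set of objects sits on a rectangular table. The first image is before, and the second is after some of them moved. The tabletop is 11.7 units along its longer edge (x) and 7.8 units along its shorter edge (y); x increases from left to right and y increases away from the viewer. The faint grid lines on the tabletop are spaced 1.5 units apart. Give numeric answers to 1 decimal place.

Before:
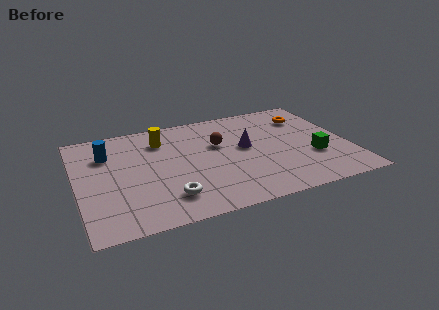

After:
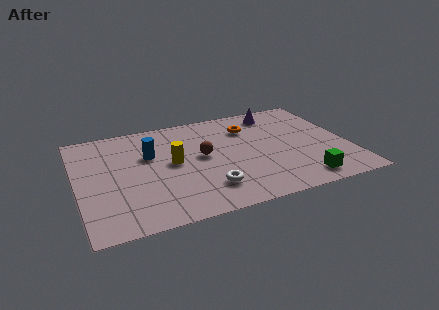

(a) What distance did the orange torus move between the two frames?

2.6

The orange torus was near (10.2, 5.9) before and (7.6, 5.8) after, so it travelled √(2.6² + 0.1²) ≈ 2.6 units.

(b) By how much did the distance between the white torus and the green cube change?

-2.4

The distance was about 6.5 in the first image and 4.1 in the second, so they moved 2.4 units closer together.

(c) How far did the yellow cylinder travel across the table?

1.9

The yellow cylinder was near (3.8, 6.0) before and (4.1, 4.1) after, so it travelled √(0.3² + 1.9²) ≈ 1.9 units.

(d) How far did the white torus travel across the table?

1.7

The white torus was near (3.7, 1.7) before and (5.4, 1.8) after, so it travelled √(1.7² + 0.1²) ≈ 1.7 units.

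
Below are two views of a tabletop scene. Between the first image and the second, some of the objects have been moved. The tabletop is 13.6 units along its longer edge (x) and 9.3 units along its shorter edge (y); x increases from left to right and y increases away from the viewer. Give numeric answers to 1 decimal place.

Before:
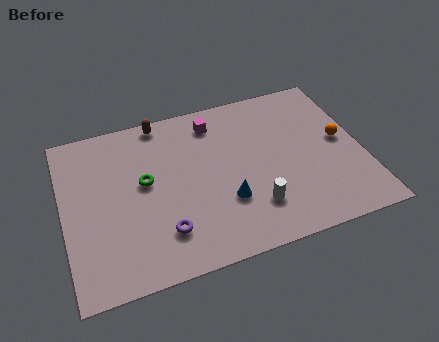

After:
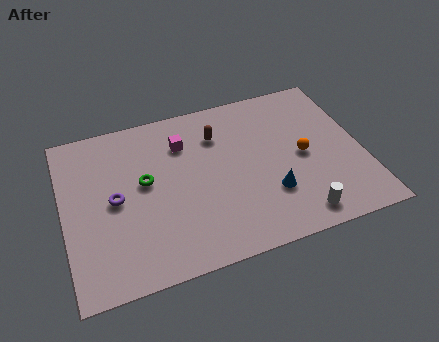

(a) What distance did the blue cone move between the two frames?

2.0

The blue cone moved from about (7.2, 3.0) to (9.2, 2.8), a distance of √(2.0² + 0.2²) ≈ 2.0.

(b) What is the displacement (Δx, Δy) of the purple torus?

(-2.0, 2.4)

From the two frames, the purple torus sits at roughly (4.3, 2.2) before and (2.3, 4.6) after.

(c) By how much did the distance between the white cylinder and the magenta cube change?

+1.8

They were about 5.6 units apart before and 7.4 after — 1.8 units further apart.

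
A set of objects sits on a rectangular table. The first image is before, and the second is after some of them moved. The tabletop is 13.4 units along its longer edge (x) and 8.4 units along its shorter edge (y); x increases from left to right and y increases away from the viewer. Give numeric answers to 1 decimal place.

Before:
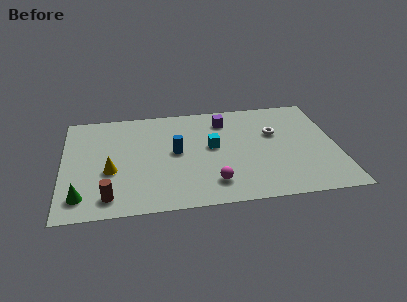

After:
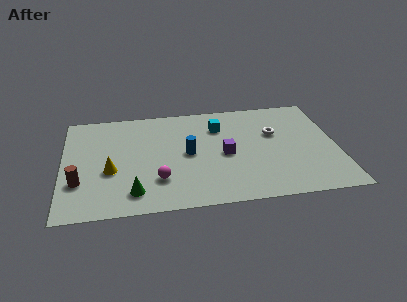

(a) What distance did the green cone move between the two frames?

2.5

The green cone was near (0.9, 1.5) before and (3.4, 1.5) after, so it travelled √(2.5² + 0.0²) ≈ 2.5 units.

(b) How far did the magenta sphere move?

2.7

The magenta sphere was near (7.2, 1.7) before and (4.6, 2.3) after, so it travelled √(2.6² + 0.6²) ≈ 2.7 units.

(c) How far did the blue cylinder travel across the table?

0.6

The blue cylinder moved from about (5.5, 4.4) to (6.1, 4.2), a distance of √(0.6² + 0.2²) ≈ 0.6.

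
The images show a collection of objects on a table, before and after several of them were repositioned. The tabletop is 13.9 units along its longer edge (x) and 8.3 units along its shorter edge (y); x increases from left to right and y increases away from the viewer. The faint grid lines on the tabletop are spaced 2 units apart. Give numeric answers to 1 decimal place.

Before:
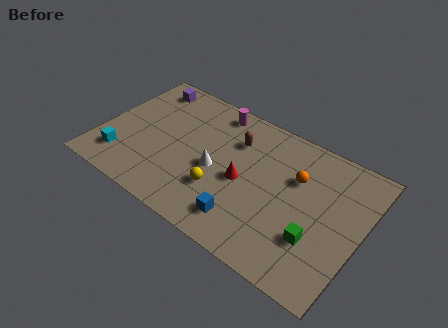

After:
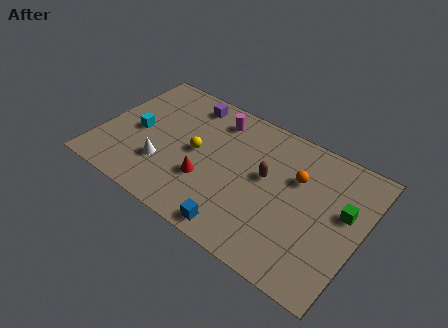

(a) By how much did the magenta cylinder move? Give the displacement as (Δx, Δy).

(0.2, -0.5)

From the two frames, the magenta cylinder sits at roughly (5.5, 7.3) before and (5.7, 6.8) after.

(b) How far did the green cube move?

2.5

The green cube was near (11.8, 2.6) before and (12.9, 4.9) after, so it travelled √(1.1² + 2.3²) ≈ 2.5 units.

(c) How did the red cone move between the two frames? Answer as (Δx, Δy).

(-1.8, -1.0)

From the two frames, the red cone sits at roughly (7.7, 3.8) before and (5.9, 2.8) after.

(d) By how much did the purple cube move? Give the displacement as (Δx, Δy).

(2.4, 0.0)

The purple cube started near (1.7, 7.1) and ended near (4.1, 7.1).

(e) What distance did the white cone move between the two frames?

2.9

The white cone was near (6.2, 3.7) before and (3.6, 2.5) after, so it travelled √(2.6² + 1.2²) ≈ 2.9 units.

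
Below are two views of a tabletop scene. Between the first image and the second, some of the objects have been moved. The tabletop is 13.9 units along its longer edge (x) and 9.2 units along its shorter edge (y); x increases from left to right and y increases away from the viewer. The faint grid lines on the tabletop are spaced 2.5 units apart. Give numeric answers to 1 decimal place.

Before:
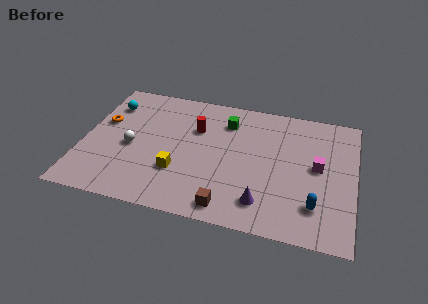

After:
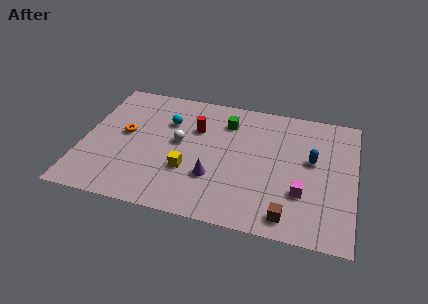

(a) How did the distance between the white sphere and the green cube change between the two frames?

-2.5

The distance was about 5.6 in the first image and 3.1 in the second, so they moved 2.5 units closer together.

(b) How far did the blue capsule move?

3.1

The blue capsule moved from about (12.0, 2.2) to (11.7, 5.3), a distance of √(0.3² + 3.1²) ≈ 3.1.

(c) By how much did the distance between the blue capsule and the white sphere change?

-2.9

Before: roughly 9.7 units apart; after: 6.8. That's 2.9 units closer together.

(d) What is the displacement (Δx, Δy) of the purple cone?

(-2.6, 1.1)

The purple cone was at about (9.4, 1.8) and moved to about (6.8, 2.9).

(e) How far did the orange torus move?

1.3

The orange torus moved from about (0.9, 5.6) to (2.1, 5.0), a distance of √(1.2² + 0.6²) ≈ 1.3.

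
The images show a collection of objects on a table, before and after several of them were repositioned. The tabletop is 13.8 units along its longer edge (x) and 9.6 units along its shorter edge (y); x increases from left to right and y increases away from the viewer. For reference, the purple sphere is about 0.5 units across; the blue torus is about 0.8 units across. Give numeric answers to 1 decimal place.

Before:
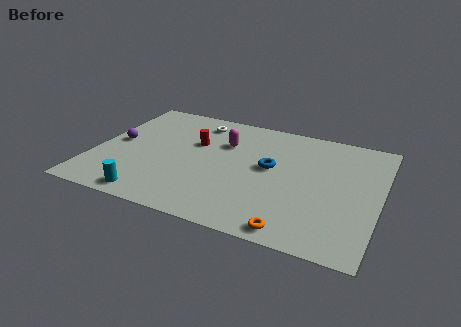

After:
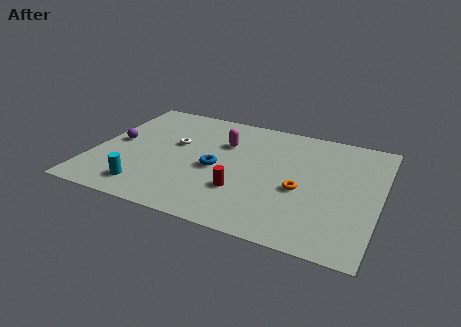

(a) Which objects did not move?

the purple sphere and the magenta capsule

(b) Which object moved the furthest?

the red cylinder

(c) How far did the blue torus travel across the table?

2.7

The blue torus was near (8.5, 5.3) before and (6.0, 4.3) after, so it travelled √(2.5² + 1.0²) ≈ 2.7 units.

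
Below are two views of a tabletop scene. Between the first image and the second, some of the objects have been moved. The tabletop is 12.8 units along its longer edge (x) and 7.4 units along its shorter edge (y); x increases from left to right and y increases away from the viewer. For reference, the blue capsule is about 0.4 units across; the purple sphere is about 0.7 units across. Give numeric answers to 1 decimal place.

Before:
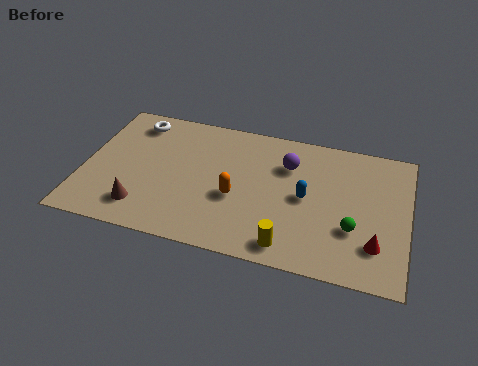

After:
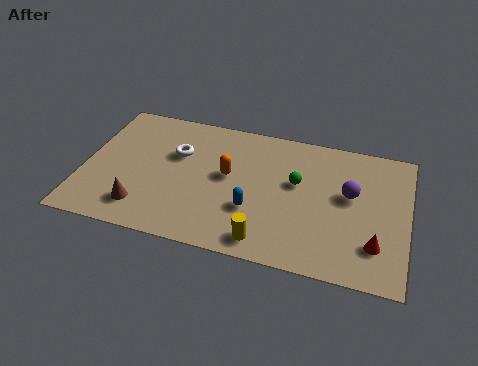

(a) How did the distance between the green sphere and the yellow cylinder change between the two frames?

+0.7

They were about 2.8 units apart before and 3.5 after — 0.7 units further apart.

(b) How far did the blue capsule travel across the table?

2.3

From (8.8, 3.7) to (6.8, 2.5), the blue capsule covered √(2.0² + 1.2²) ≈ 2.3 units.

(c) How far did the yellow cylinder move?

0.9

The yellow cylinder was near (8.3, 1.0) before and (7.4, 1.0) after, so it travelled √(0.9² + 0.0²) ≈ 0.9 units.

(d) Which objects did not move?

the red cone and the brown cone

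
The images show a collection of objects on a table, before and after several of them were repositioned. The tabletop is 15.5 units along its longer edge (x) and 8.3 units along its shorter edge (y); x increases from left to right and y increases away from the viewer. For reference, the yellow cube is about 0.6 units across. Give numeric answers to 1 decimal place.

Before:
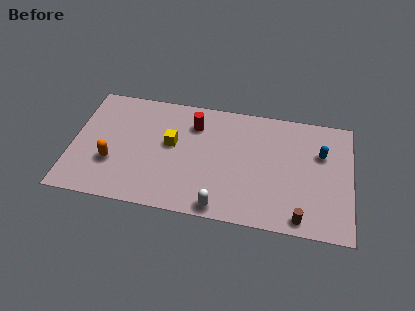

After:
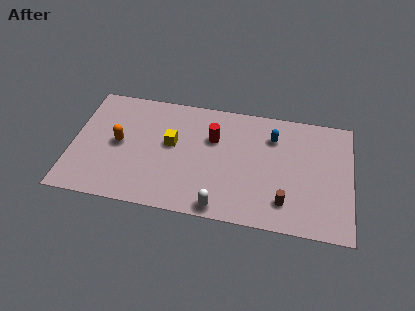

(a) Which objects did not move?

the white capsule and the yellow cube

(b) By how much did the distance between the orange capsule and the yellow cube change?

-0.8

Before: roughly 3.7 units apart; after: 2.9. That's 0.8 units closer together.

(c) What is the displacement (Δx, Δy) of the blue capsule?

(-2.7, 0.7)

From the two frames, the blue capsule sits at roughly (13.8, 5.5) before and (11.1, 6.2) after.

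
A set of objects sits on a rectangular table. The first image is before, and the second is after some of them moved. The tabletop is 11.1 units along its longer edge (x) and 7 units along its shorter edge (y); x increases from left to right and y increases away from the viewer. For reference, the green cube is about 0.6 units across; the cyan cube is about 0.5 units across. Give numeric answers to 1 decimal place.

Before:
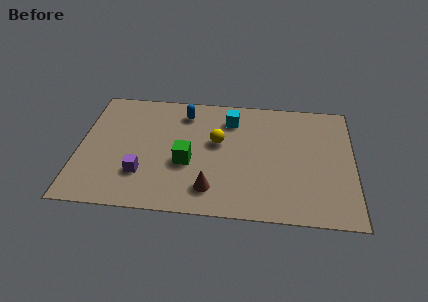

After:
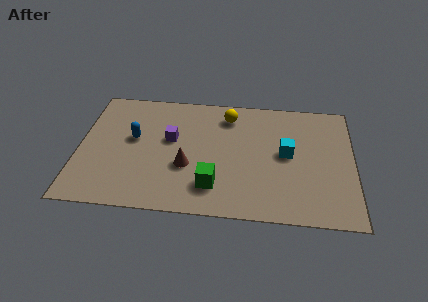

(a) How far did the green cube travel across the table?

1.6

The green cube was near (4.4, 2.8) before and (5.5, 1.6) after, so it travelled √(1.1² + 1.2²) ≈ 1.6 units.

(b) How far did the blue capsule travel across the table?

2.6

The blue capsule was near (4.2, 5.7) before and (2.2, 4.0) after, so it travelled √(2.0² + 1.7²) ≈ 2.6 units.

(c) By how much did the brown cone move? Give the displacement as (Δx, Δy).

(-1.0, 1.2)

The brown cone was at about (5.4, 1.4) and moved to about (4.4, 2.6).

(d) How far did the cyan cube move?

2.9

From (6.1, 5.5) to (8.4, 3.7), the cyan cube covered √(2.3² + 1.8²) ≈ 2.9 units.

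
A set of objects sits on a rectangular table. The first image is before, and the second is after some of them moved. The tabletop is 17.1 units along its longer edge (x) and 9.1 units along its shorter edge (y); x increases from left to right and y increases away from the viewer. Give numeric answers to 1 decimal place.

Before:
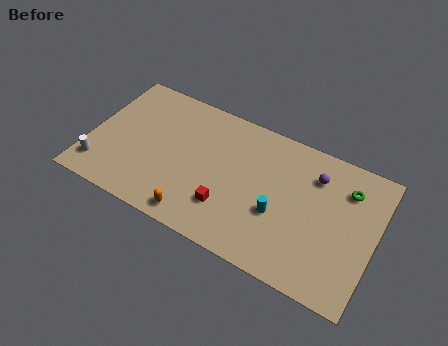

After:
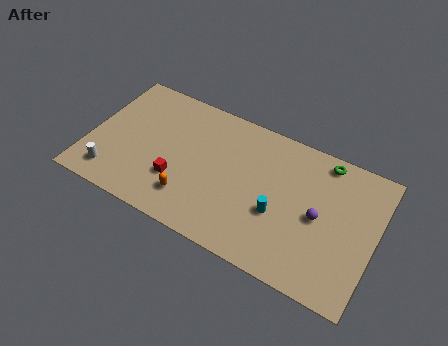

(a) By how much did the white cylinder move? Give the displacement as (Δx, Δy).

(0.8, -0.2)

The white cylinder was at about (0.9, 1.8) and moved to about (1.7, 1.6).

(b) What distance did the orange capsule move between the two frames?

1.1

The orange capsule was near (6.9, 1.1) before and (6.4, 2.1) after, so it travelled √(0.5² + 1.0²) ≈ 1.1 units.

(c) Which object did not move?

the cyan cylinder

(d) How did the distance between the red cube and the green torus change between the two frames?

+1.8

Before: roughly 7.9 units apart; after: 9.7. That's 1.8 units further apart.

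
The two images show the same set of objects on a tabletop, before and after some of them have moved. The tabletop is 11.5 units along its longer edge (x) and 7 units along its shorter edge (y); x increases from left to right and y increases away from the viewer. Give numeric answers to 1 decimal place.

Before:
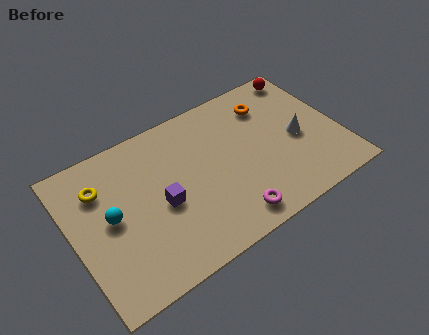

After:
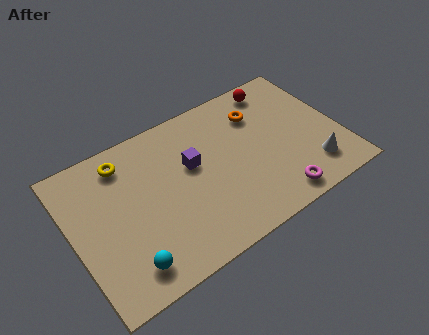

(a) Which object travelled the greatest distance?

the cyan sphere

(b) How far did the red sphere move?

1.3

The red sphere was near (10.6, 6.2) before and (9.3, 6.1) after, so it travelled √(1.3² + 0.1²) ≈ 1.3 units.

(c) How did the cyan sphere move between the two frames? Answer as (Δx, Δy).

(0.3, -2.4)

The cyan sphere started near (1.6, 3.6) and ended near (1.9, 1.2).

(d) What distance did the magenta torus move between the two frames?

2.0

From (6.3, 1.0) to (8.3, 0.9), the magenta torus covered √(2.0² + 0.1²) ≈ 2.0 units.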